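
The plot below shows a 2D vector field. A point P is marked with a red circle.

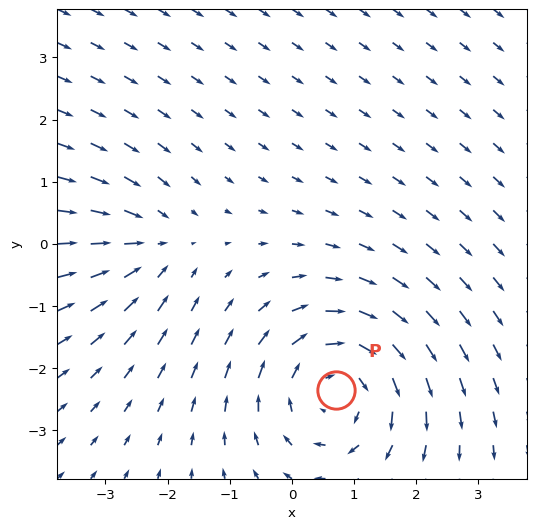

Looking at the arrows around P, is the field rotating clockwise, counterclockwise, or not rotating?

clockwise

Near P at (0.7, -2.3) the arrows circulate clockwise. The curl (z-component) there is about -4; negative curl means clockwise rotation.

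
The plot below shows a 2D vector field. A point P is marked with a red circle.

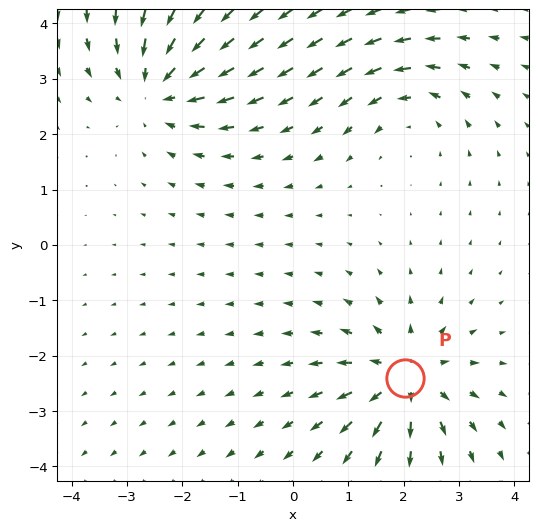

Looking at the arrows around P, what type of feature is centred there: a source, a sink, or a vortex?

At P (2.0, -2.4) the arrows spread outward. Divergence about +5, curl ≈0 — positive divergence with near-zero curl is a source.

source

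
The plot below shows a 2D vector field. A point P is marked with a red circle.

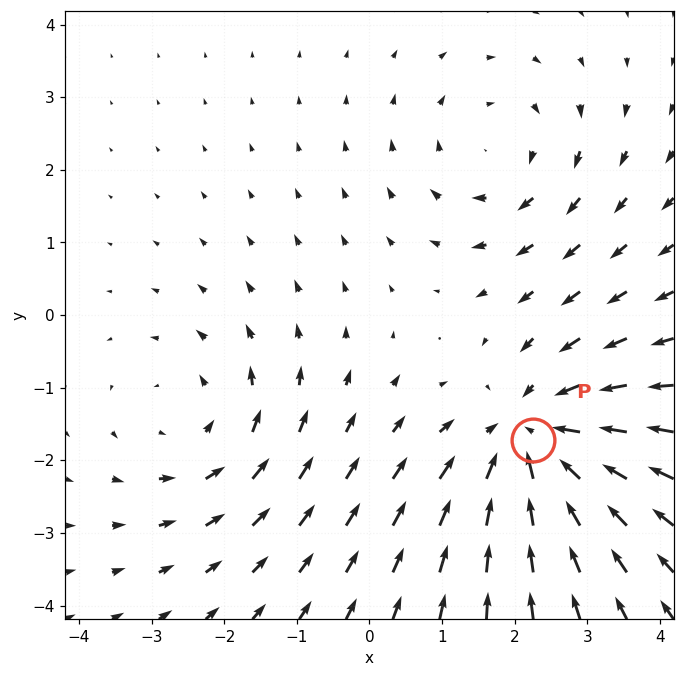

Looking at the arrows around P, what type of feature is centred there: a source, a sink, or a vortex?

sink

At P (2.3, -1.7) the arrows converge inward. Divergence about -4, curl ≈0 — negative divergence with near-zero curl is a sink.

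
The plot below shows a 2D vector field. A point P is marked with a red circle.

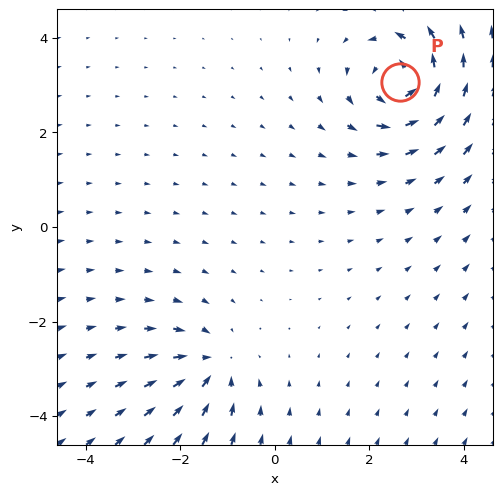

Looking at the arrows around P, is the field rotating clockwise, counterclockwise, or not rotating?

Near P at (2.6, 3.1) the arrows circulate counterclockwise. The curl (z-component) there is about +6; positive curl means counterclockwise rotation.

counterclockwise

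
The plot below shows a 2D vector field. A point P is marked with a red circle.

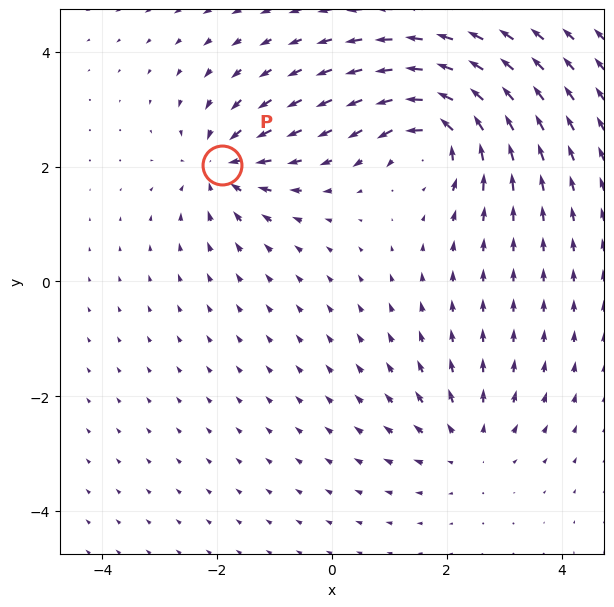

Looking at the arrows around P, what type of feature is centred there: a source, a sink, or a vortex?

sink

At P (-1.9, 2.0) the arrows converge inward. Divergence about -5, curl ≈0 — negative divergence with near-zero curl is a sink.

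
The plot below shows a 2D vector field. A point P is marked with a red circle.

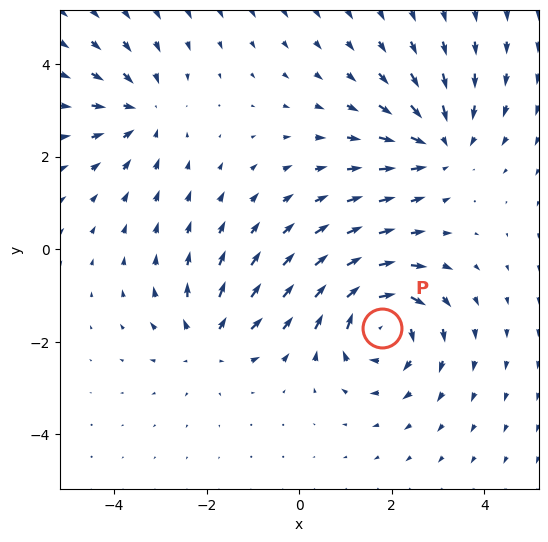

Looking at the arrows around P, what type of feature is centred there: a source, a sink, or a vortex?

At P (1.8, -1.7) the arrows circulate clockwise. Divergence ≈0, curl about -5 — near-zero divergence with nonzero curl is a vortex.

vortex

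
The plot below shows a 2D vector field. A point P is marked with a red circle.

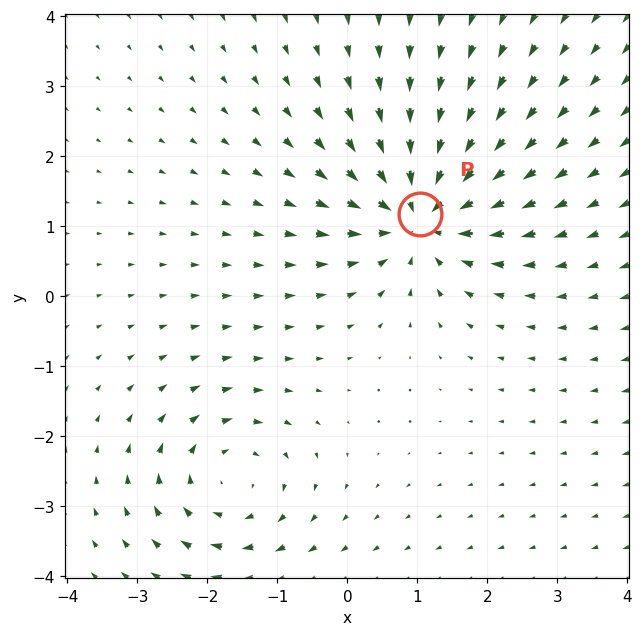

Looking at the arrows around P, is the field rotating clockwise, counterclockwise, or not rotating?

Near P at (1.0, 1.2) the arrows show no circulation. The curl there is ≈0.

not rotating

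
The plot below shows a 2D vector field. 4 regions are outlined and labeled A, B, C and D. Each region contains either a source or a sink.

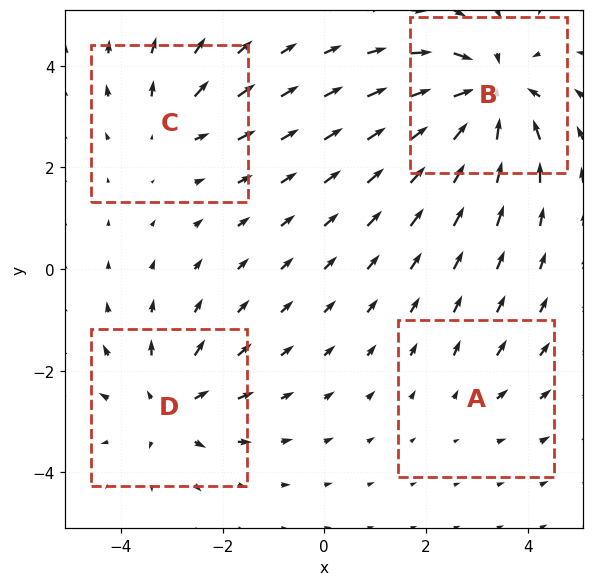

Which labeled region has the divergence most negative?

Divergence at each region's feature centre — A: about +2, B: about -8, C: about +3, D: about +5. Region B is most negative.

B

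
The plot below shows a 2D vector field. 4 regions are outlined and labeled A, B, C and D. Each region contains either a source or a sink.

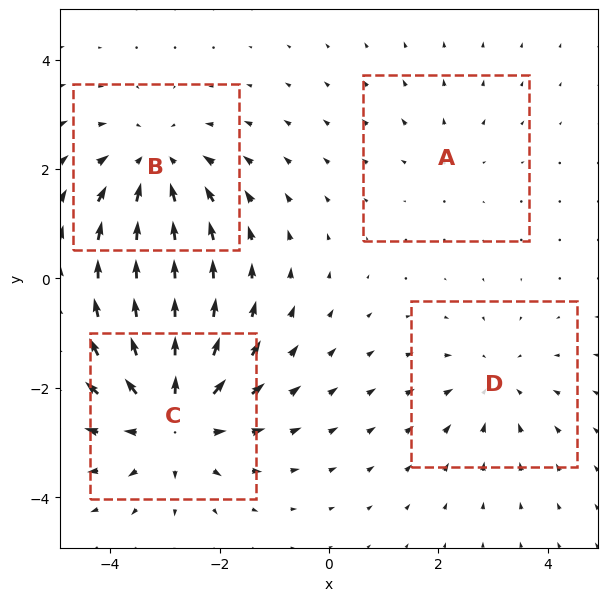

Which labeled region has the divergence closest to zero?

A

Divergence at each region's feature centre — A: about +2, B: about -4, C: about +6, D: about -3. Region A is closest to zero.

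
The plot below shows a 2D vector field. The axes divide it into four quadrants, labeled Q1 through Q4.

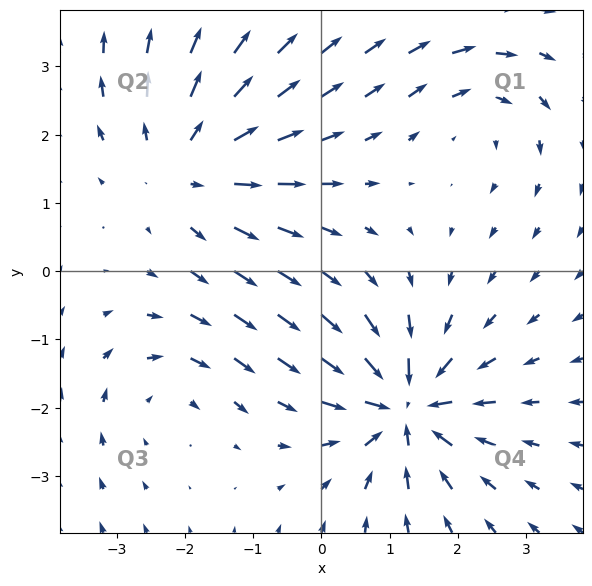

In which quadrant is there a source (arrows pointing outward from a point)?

Q2

The source sits at approximately (-1.9, 1.5), which lies in quadrant Q2. The divergence there is about +3, positive as expected for a source.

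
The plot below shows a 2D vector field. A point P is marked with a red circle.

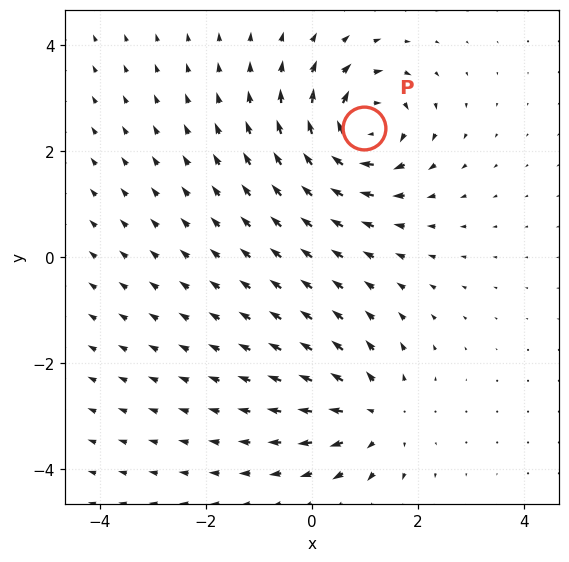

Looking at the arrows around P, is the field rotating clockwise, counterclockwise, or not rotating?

Near P at (1.0, 2.4) the arrows circulate clockwise. The curl (z-component) there is about -6; negative curl means clockwise rotation.

clockwise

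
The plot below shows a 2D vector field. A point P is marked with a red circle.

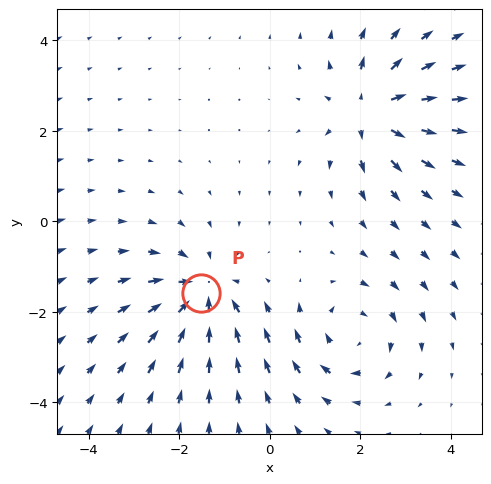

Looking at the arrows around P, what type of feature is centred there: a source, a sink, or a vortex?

sink

At P (-1.5, -1.6) the arrows converge inward. Divergence about -6, curl ≈0 — negative divergence with near-zero curl is a sink.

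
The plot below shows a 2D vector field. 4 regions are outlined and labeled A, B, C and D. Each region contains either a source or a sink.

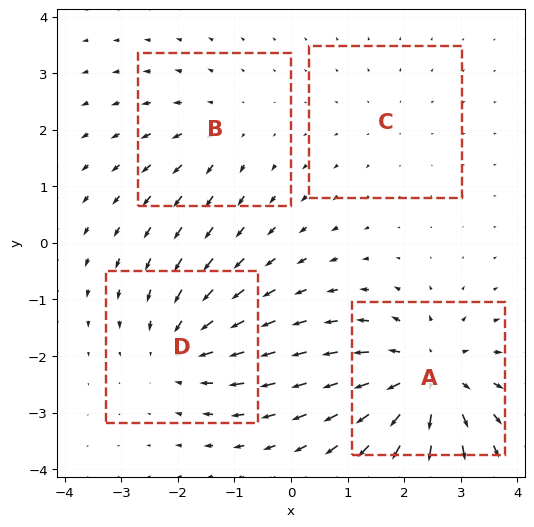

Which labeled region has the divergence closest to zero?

C

Divergence at each region's feature centre — A: about +7, B: about +3, C: about +2, D: about -5. Region C is closest to zero.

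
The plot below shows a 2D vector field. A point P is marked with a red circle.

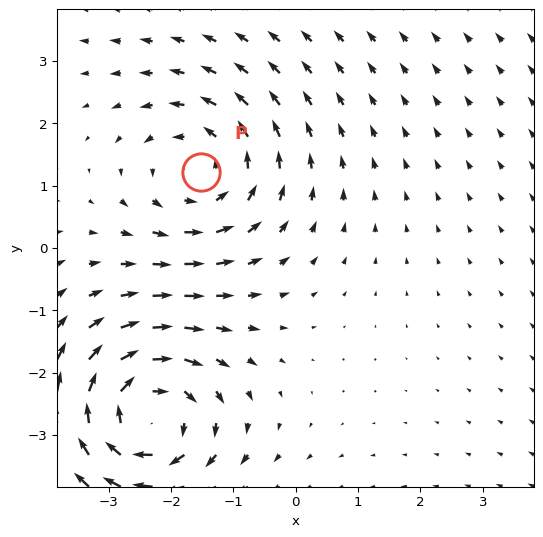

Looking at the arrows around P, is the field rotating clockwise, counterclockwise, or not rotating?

counterclockwise

Near P at (-1.5, 1.2) the arrows circulate counterclockwise. The curl (z-component) there is about +3; positive curl means counterclockwise rotation.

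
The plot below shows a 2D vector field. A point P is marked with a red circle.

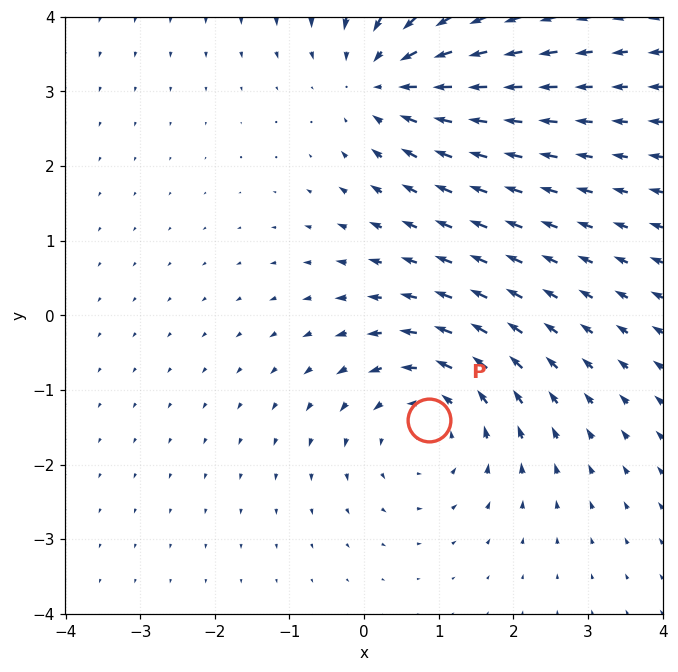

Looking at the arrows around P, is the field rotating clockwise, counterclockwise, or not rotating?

Near P at (0.9, -1.4) the arrows circulate counterclockwise. The curl (z-component) there is about +3; positive curl means counterclockwise rotation.

counterclockwise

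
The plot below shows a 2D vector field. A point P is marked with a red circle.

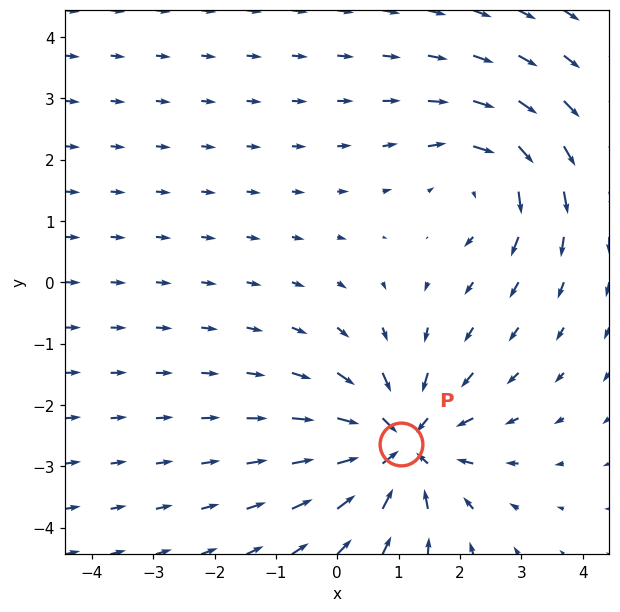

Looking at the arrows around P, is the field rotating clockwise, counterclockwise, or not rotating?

not rotating

Near P at (1.0, -2.6) the arrows show no circulation. The curl there is ≈0.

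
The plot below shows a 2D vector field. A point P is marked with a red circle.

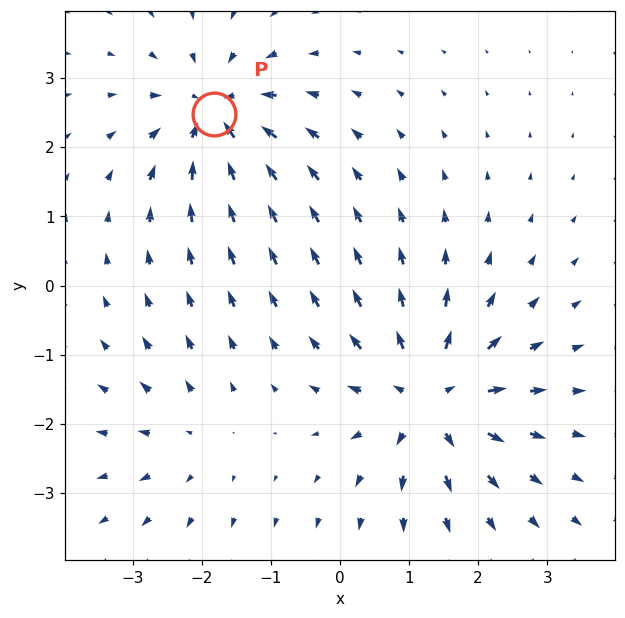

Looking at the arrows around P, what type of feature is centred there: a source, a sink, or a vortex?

sink

At P (-1.8, 2.5) the arrows converge inward. Divergence about -5, curl ≈0 — negative divergence with near-zero curl is a sink.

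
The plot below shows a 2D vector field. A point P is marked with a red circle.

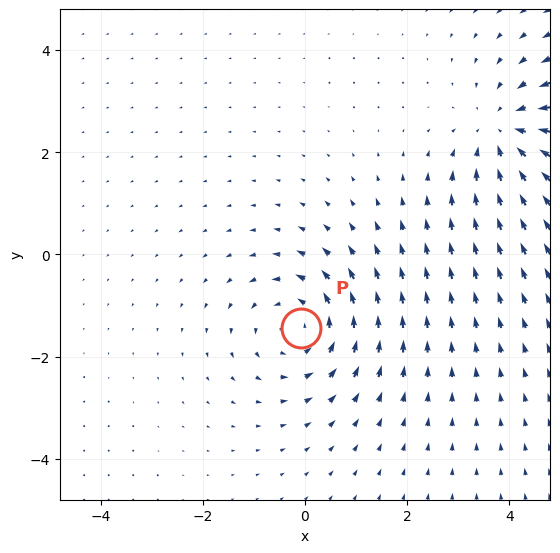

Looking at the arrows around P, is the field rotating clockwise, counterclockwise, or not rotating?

counterclockwise

Near P at (-0.1, -1.4) the arrows circulate counterclockwise. The curl (z-component) there is about +4; positive curl means counterclockwise rotation.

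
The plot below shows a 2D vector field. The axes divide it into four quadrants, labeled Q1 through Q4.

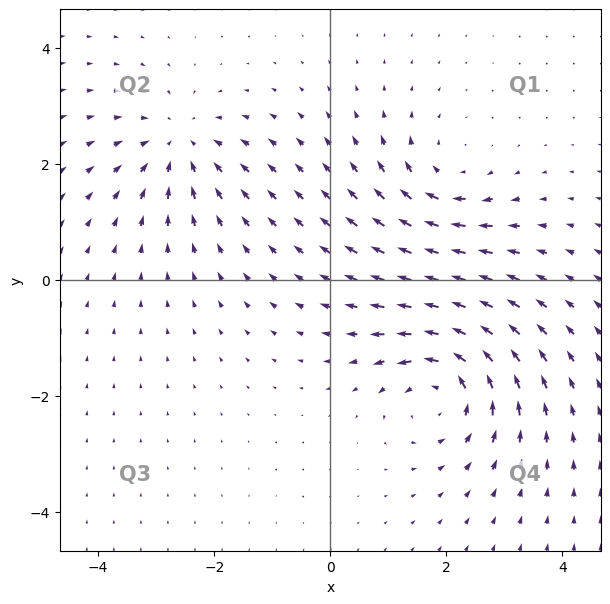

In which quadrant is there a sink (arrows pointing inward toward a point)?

Q2

The sink sits at approximately (-2.6, 2.3), which lies in quadrant Q2. The divergence there is about -3, negative as expected for a sink.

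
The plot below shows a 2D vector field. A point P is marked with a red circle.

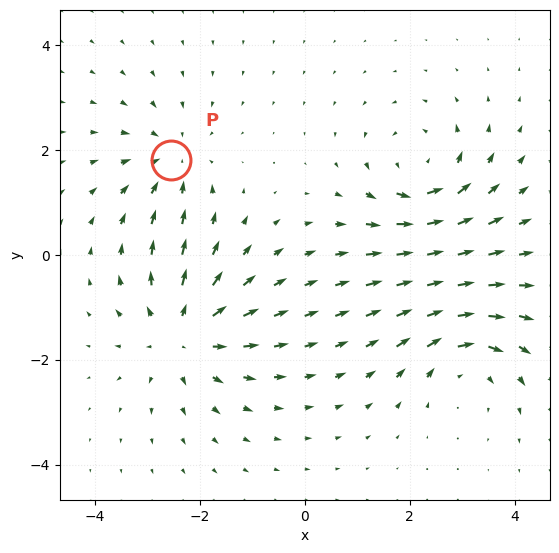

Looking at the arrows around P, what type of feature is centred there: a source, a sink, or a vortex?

sink

At P (-2.5, 1.8) the arrows converge inward. Divergence about -3, curl ≈0 — negative divergence with near-zero curl is a sink.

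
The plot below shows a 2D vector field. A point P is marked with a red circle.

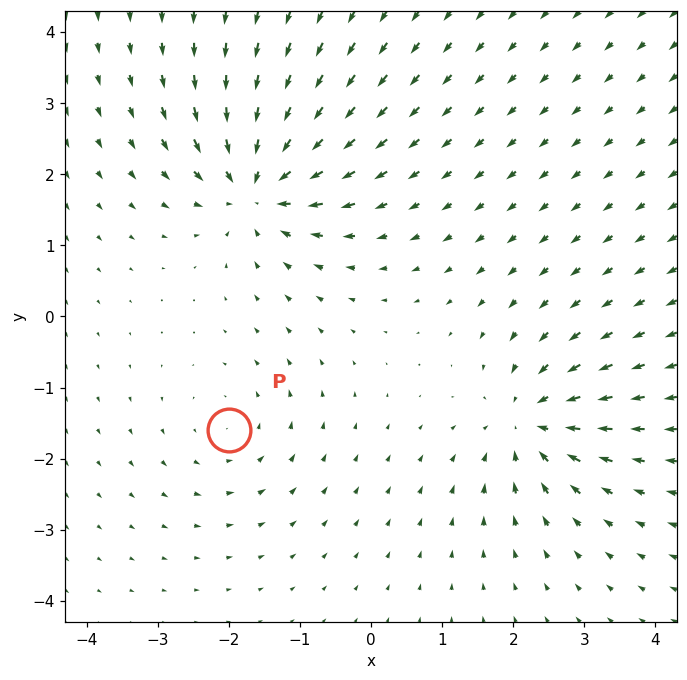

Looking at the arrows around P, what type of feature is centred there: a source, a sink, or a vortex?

vortex

At P (-2.0, -1.6) the arrows circulate counterclockwise. Divergence ≈0, curl about +3 — near-zero divergence with nonzero curl is a vortex.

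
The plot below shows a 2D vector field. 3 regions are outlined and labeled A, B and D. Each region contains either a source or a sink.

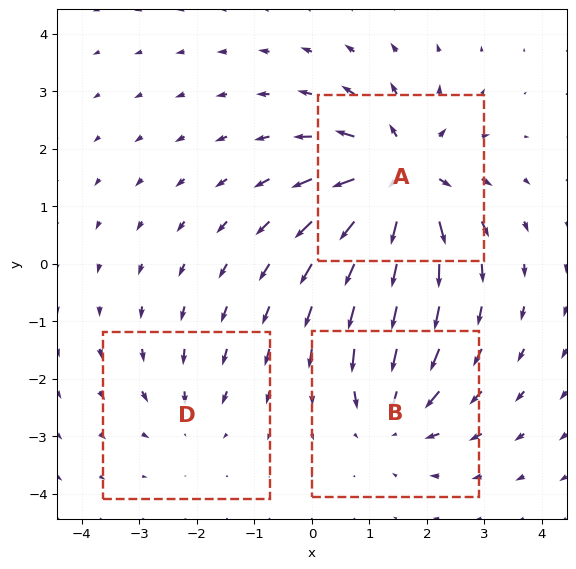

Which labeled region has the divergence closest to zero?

Divergence at each region's feature centre — A: about +6, B: about -4, D: about -2. Region D is closest to zero.

D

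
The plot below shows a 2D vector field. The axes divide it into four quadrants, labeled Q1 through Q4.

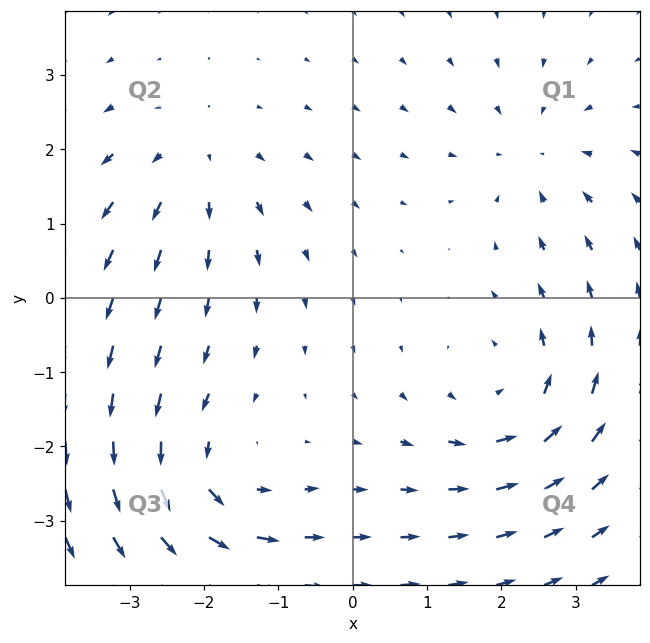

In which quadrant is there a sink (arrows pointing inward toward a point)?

Q1

The sink sits at approximately (2.4, 1.9), which lies in quadrant Q1. The divergence there is about -3, negative as expected for a sink.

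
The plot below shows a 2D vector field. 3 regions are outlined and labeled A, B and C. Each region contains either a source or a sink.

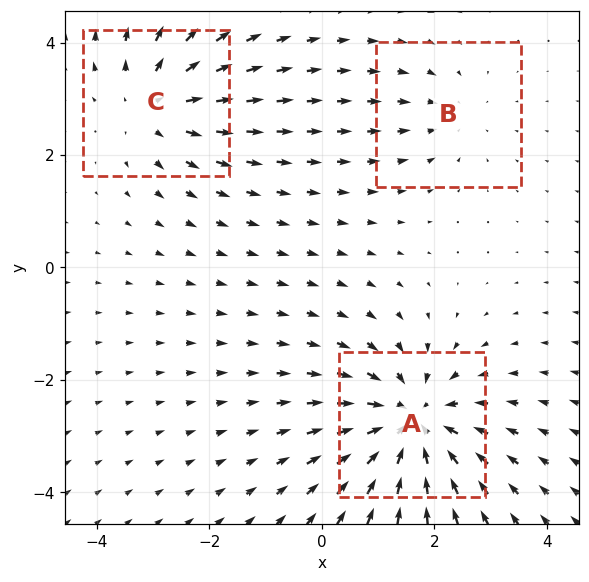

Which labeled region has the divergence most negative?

A

Divergence at each region's feature centre — A: about -5, B: about -2, C: about +3. Region A is most negative.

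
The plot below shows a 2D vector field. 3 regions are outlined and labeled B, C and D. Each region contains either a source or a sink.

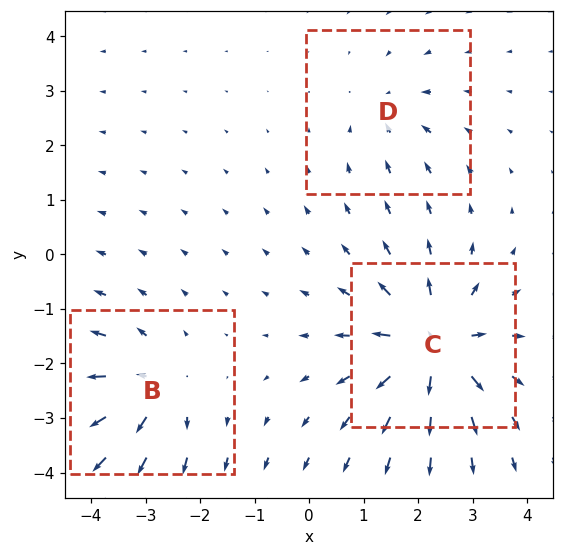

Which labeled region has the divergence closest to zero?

D

Divergence at each region's feature centre — B: about +4, C: about +6, D: about -2. Region D is closest to zero.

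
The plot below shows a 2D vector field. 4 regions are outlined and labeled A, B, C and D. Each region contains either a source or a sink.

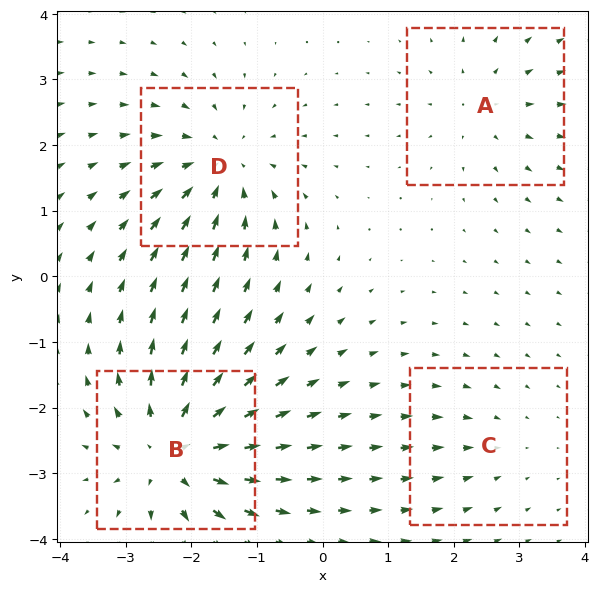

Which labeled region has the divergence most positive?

B

Divergence at each region's feature centre — A: about +3, B: about +7, C: about -2, D: about -5. Region B is most positive.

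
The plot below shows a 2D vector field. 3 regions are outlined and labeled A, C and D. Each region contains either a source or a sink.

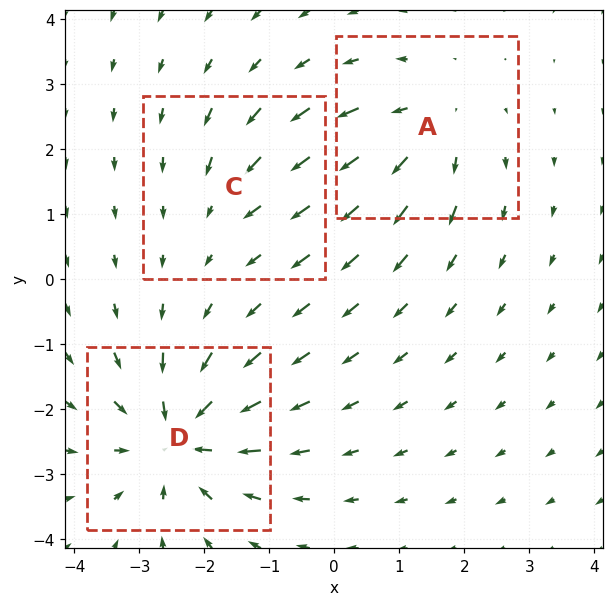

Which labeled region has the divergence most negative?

D

Divergence at each region's feature centre — A: about +3, C: about -2, D: about -5. Region D is most negative.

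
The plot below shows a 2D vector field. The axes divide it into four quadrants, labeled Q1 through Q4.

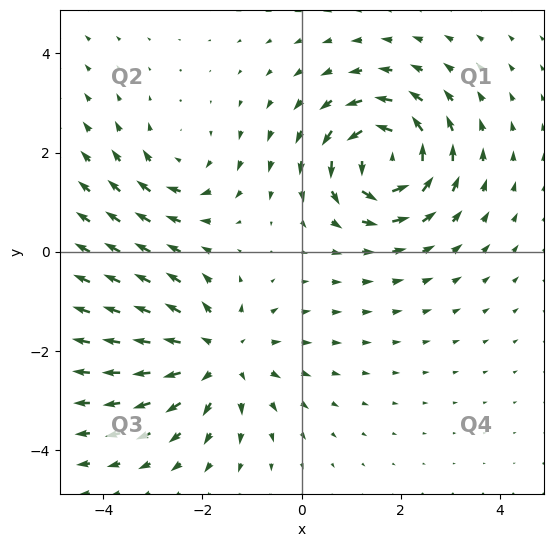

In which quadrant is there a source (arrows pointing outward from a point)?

The source sits at approximately (-1.7, -2.1), which lies in quadrant Q3. The divergence there is about +4, positive as expected for a source.

Q3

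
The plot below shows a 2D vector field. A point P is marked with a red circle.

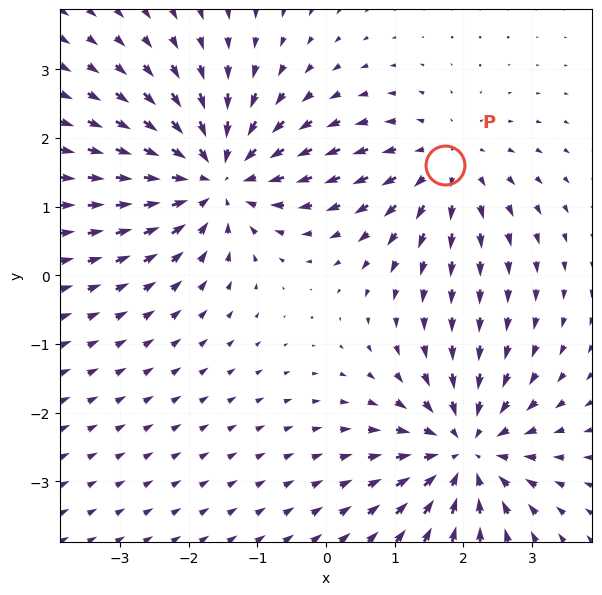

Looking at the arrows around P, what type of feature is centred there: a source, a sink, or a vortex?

source

At P (1.7, 1.6) the arrows spread outward. Divergence about +3, curl ≈0 — positive divergence with near-zero curl is a source.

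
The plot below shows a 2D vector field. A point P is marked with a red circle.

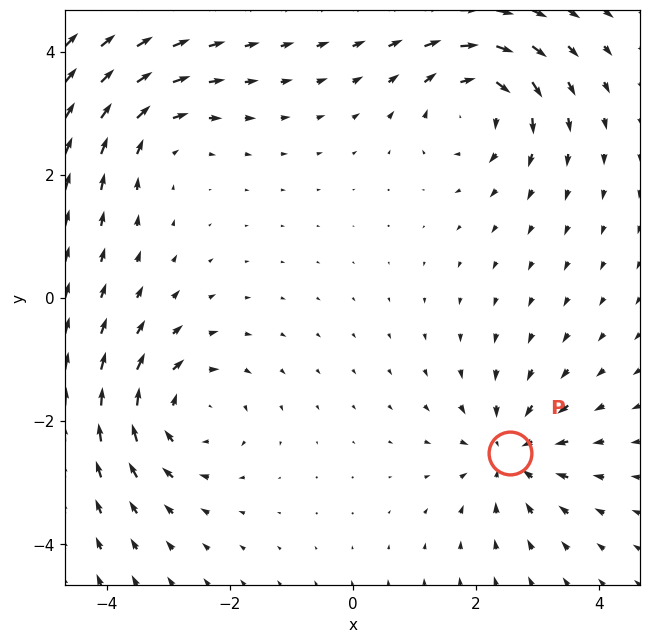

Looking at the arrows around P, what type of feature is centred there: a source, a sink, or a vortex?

At P (2.6, -2.5) the arrows converge inward. Divergence about -4, curl ≈0 — negative divergence with near-zero curl is a sink.

sink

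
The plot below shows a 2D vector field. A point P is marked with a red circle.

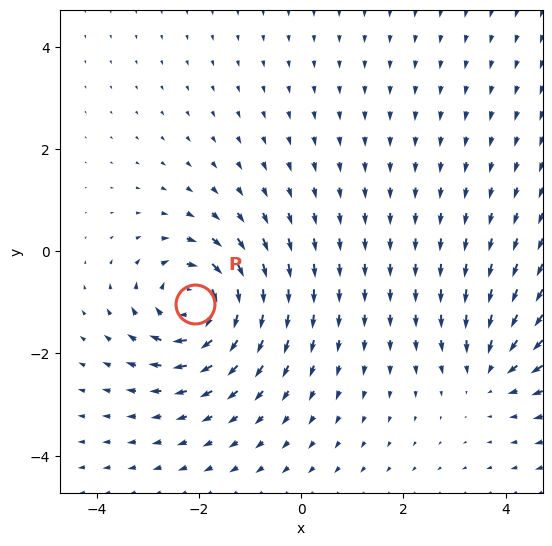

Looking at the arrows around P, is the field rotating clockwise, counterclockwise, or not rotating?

Near P at (-2.1, -1.0) the arrows circulate clockwise. The curl (z-component) there is about -6; negative curl means clockwise rotation.

clockwise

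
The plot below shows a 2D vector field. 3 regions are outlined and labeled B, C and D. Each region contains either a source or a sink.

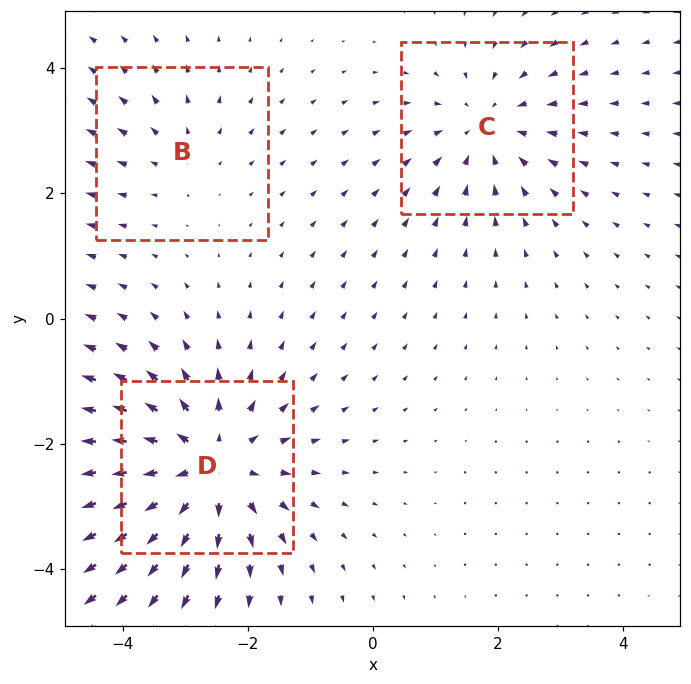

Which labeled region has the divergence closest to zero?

B

Divergence at each region's feature centre — B: about +2, C: about -3, D: about +4. Region B is closest to zero.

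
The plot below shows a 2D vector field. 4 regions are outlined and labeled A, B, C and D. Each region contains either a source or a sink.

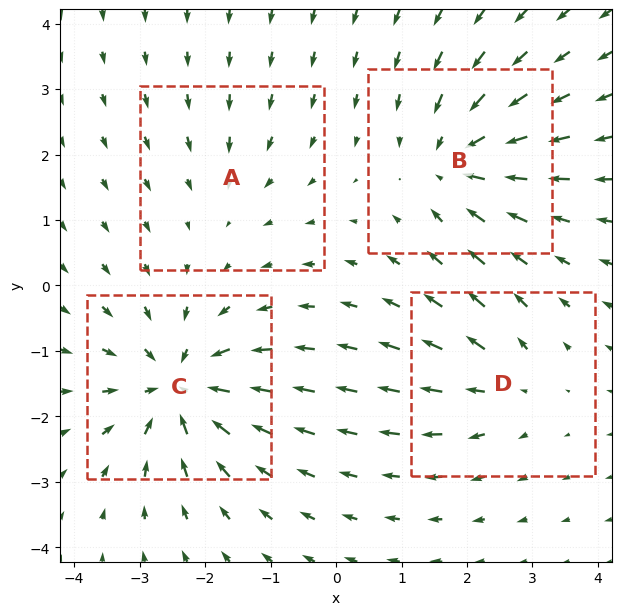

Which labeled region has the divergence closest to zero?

Divergence at each region's feature centre — A: about -2, B: about -5, C: about -7, D: about +4. Region A is closest to zero.

A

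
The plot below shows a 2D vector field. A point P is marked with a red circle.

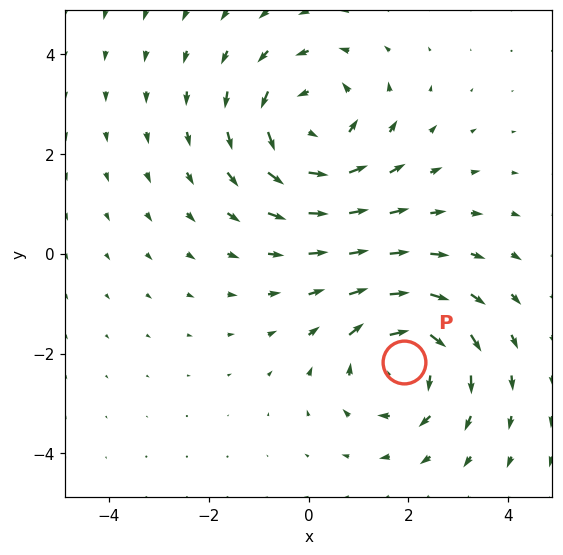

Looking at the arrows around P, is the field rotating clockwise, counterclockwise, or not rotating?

Near P at (1.9, -2.2) the arrows circulate clockwise. The curl (z-component) there is about -4; negative curl means clockwise rotation.

clockwise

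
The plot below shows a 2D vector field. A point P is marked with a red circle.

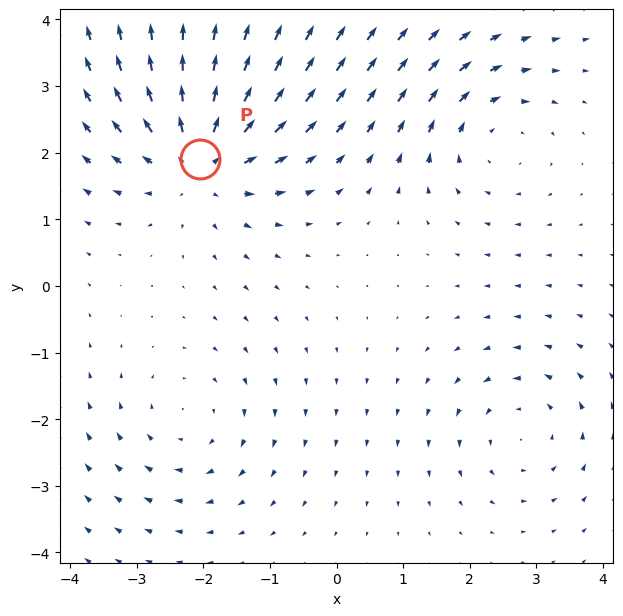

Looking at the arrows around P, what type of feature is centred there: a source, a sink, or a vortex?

At P (-2.0, 1.9) the arrows spread outward. Divergence about +5, curl ≈0 — positive divergence with near-zero curl is a source.

source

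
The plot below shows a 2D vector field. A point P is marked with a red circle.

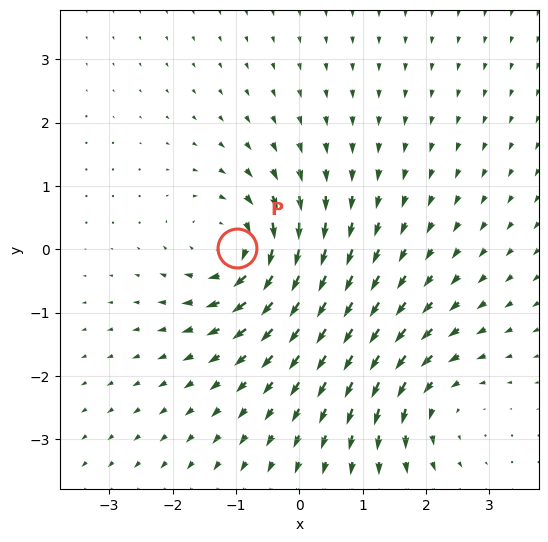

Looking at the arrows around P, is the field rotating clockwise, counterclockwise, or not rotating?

Near P at (-1.0, 0.0) the arrows circulate clockwise. The curl (z-component) there is about -4; negative curl means clockwise rotation.

clockwise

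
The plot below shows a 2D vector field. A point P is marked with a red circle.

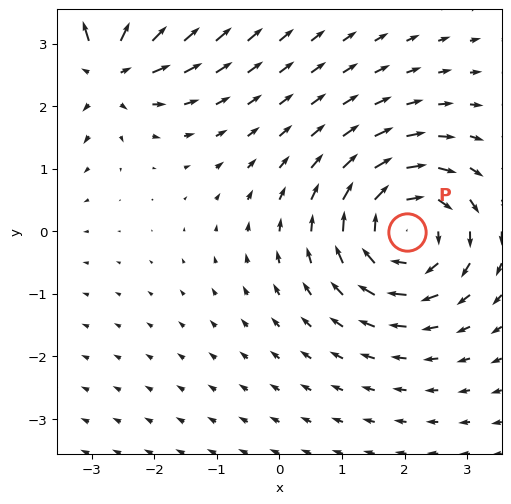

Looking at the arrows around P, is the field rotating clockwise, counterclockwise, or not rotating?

clockwise

Near P at (2.0, -0.0) the arrows circulate clockwise. The curl (z-component) there is about -4; negative curl means clockwise rotation.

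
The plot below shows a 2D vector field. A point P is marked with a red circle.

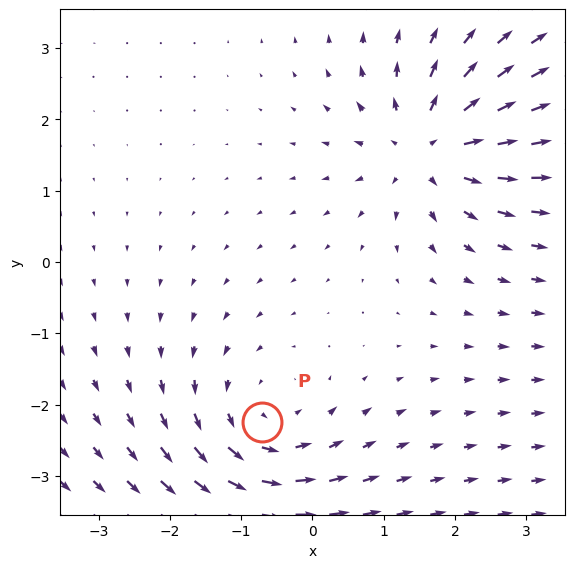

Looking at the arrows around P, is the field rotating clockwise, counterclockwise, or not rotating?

counterclockwise

Near P at (-0.7, -2.2) the arrows circulate counterclockwise. The curl (z-component) there is about +2; positive curl means counterclockwise rotation.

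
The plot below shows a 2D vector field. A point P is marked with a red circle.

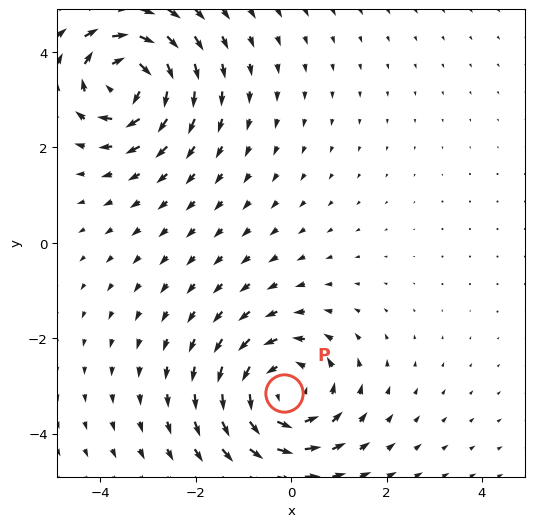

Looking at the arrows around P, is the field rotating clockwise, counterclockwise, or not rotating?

counterclockwise

Near P at (-0.1, -3.2) the arrows circulate counterclockwise. The curl (z-component) there is about +4; positive curl means counterclockwise rotation.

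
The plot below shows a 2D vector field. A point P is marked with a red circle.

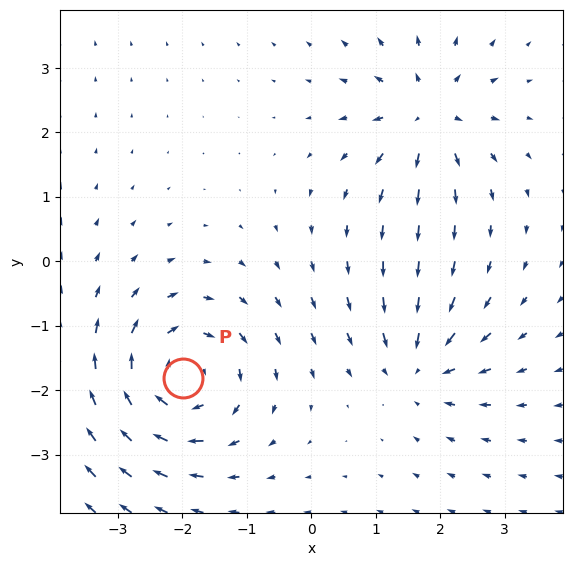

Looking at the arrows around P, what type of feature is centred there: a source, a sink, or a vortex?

At P (-2.0, -1.8) the arrows circulate clockwise. Divergence ≈0, curl about -5 — near-zero divergence with nonzero curl is a vortex.

vortex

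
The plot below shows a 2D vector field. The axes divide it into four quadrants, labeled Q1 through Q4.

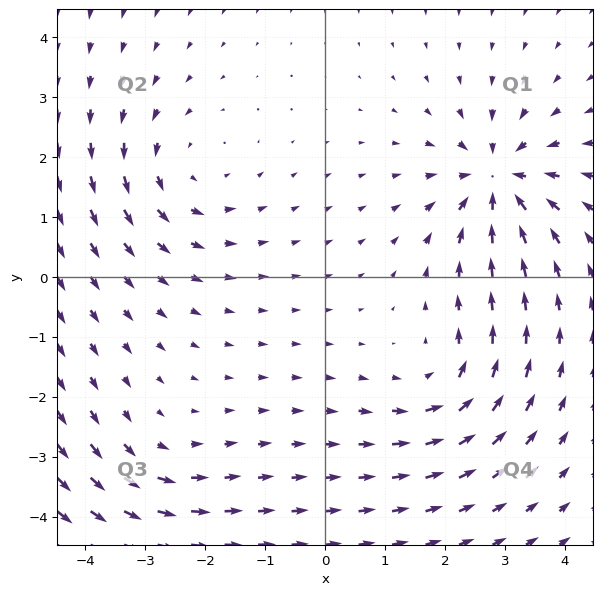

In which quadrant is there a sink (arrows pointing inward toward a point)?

Q1

The sink sits at approximately (2.9, 1.6), which lies in quadrant Q1. The divergence there is about -5, negative as expected for a sink.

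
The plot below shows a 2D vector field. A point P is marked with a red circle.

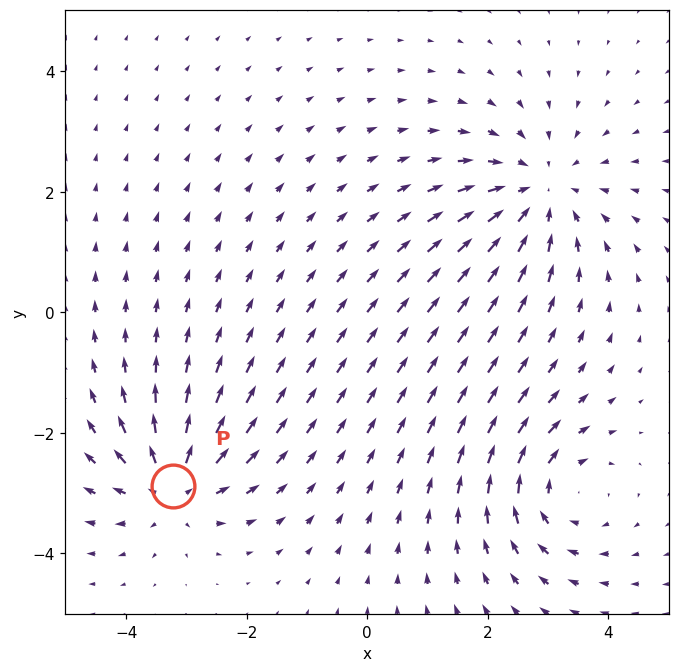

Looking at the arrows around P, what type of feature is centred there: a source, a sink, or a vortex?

At P (-3.2, -2.9) the arrows spread outward. Divergence about +5, curl ≈0 — positive divergence with near-zero curl is a source.

source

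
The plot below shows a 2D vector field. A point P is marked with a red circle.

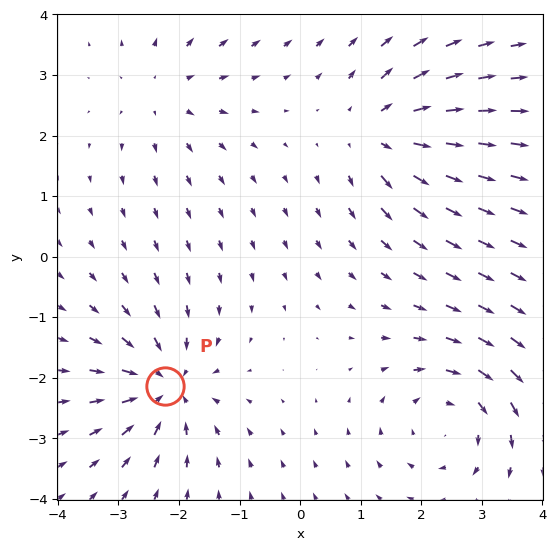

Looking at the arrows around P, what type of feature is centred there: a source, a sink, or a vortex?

At P (-2.2, -2.1) the arrows converge inward. Divergence about -5, curl ≈0 — negative divergence with near-zero curl is a sink.

sink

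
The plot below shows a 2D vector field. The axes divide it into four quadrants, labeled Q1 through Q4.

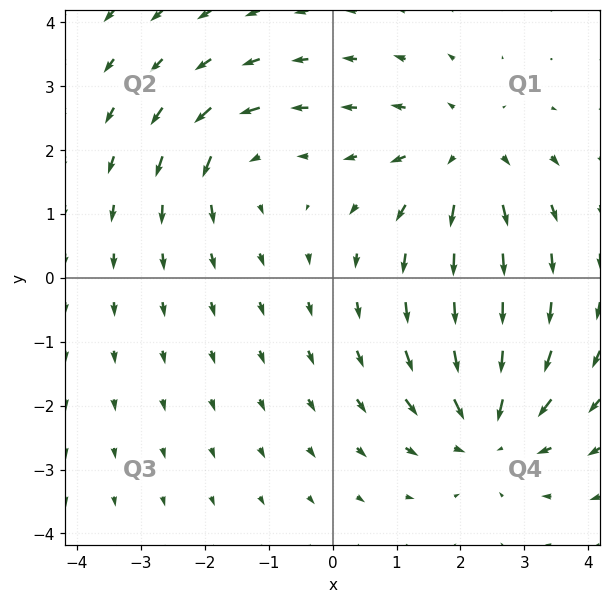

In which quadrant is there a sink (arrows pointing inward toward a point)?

Q4

The sink sits at approximately (2.5, -2.4), which lies in quadrant Q4. The divergence there is about -5, negative as expected for a sink.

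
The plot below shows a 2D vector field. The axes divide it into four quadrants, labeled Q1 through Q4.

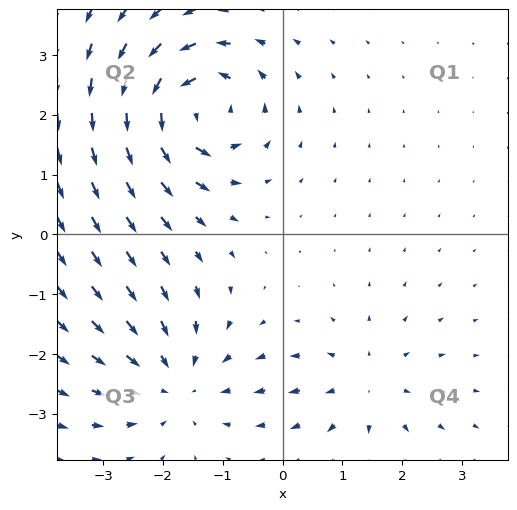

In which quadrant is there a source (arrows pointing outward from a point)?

Q4

The source sits at approximately (1.4, -2.5), which lies in quadrant Q4. The divergence there is about +3, positive as expected for a source.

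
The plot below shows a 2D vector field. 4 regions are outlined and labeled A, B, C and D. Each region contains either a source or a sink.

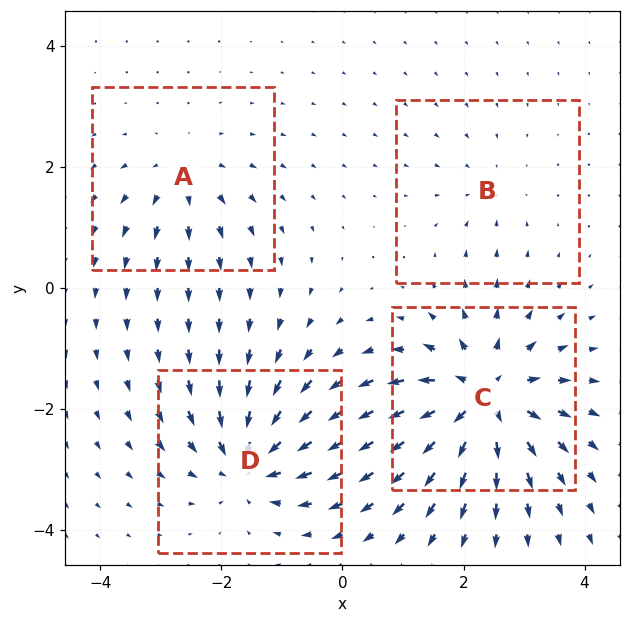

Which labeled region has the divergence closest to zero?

Divergence at each region's feature centre — A: about +4, B: about -3, C: about +8, D: about -6. Region B is closest to zero.

B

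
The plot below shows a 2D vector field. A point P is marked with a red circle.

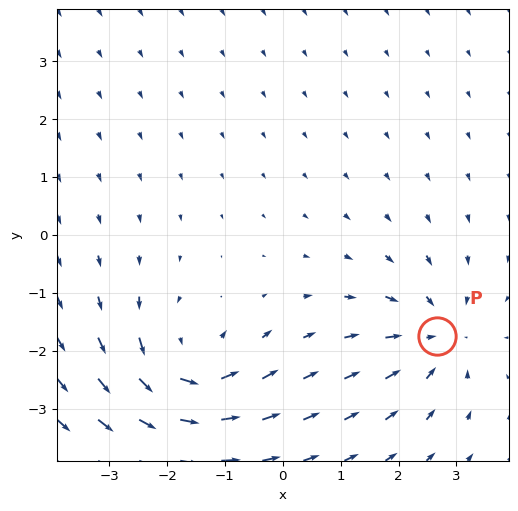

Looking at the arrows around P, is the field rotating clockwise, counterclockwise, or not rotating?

not rotating

Near P at (2.7, -1.7) the arrows show no circulation. The curl there is ≈0.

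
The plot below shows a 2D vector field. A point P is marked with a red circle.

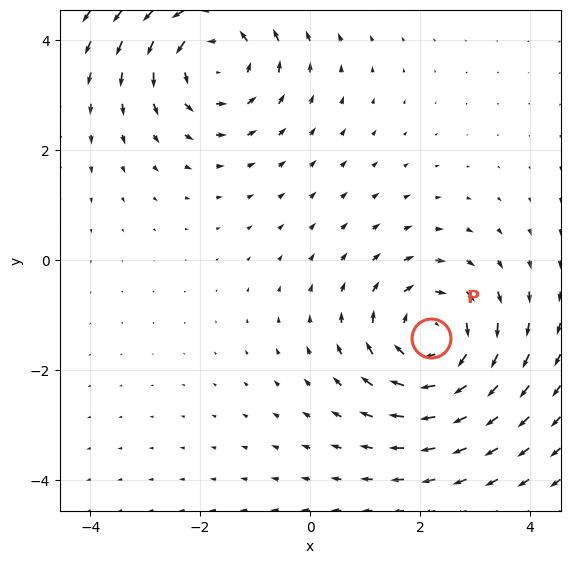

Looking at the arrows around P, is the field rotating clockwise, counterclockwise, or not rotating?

clockwise

Near P at (2.2, -1.4) the arrows circulate clockwise. The curl (z-component) there is about -4; negative curl means clockwise rotation.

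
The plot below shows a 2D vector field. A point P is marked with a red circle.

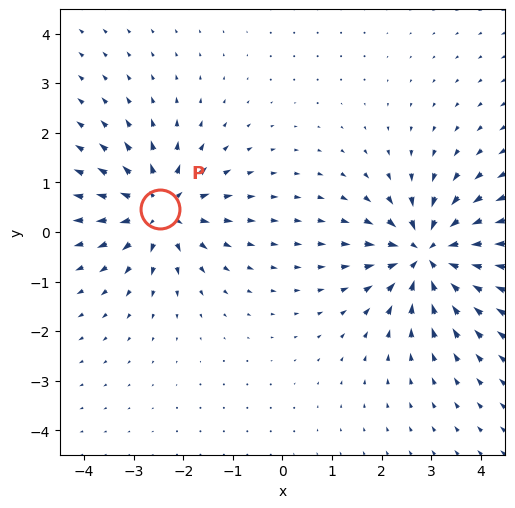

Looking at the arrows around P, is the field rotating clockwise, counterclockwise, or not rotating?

Near P at (-2.5, 0.5) the arrows show no circulation. The curl there is ≈0.

not rotating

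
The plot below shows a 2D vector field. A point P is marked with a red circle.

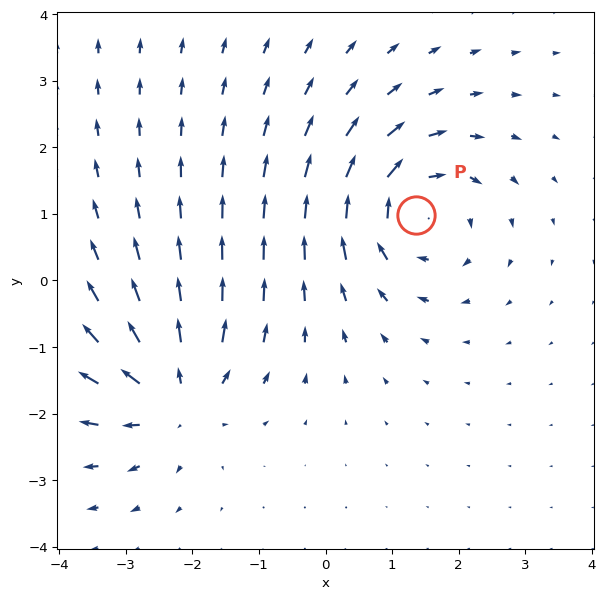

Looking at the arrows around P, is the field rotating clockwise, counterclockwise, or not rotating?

Near P at (1.4, 1.0) the arrows circulate clockwise. The curl (z-component) there is about -4; negative curl means clockwise rotation.

clockwise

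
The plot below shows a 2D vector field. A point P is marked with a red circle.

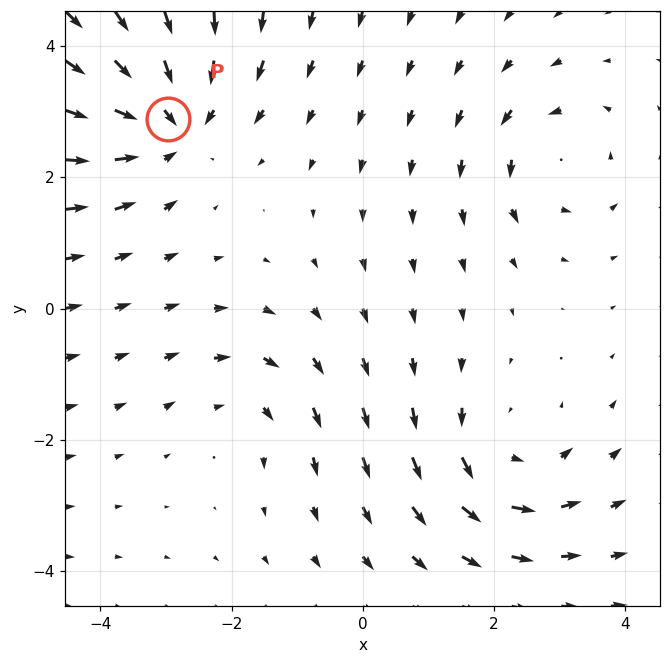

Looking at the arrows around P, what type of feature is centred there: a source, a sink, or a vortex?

sink

At P (-3.0, 2.9) the arrows converge inward. Divergence about -5, curl ≈0 — negative divergence with near-zero curl is a sink.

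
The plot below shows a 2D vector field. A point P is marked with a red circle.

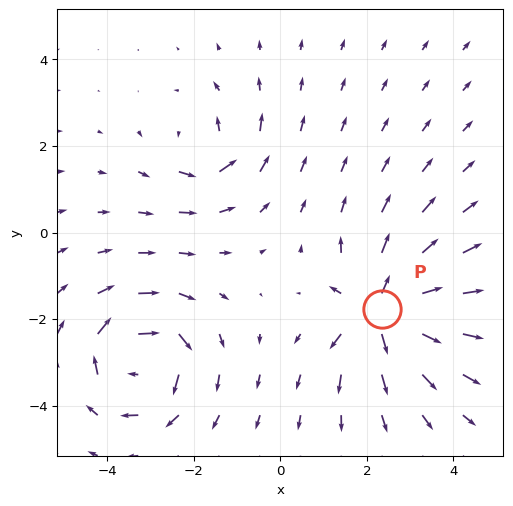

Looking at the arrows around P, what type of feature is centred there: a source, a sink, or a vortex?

source

At P (2.4, -1.8) the arrows spread outward. Divergence about +7, curl ≈0 — positive divergence with near-zero curl is a source.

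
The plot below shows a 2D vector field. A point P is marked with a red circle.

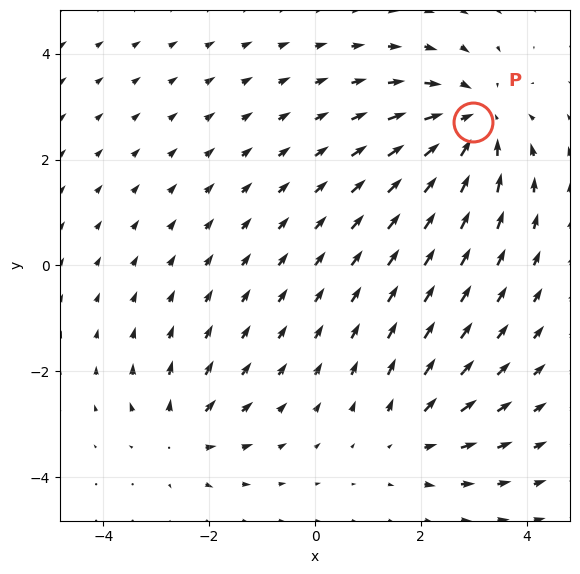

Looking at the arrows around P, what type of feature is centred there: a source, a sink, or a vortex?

sink

At P (3.0, 2.7) the arrows converge inward. Divergence about -4, curl ≈0 — negative divergence with near-zero curl is a sink.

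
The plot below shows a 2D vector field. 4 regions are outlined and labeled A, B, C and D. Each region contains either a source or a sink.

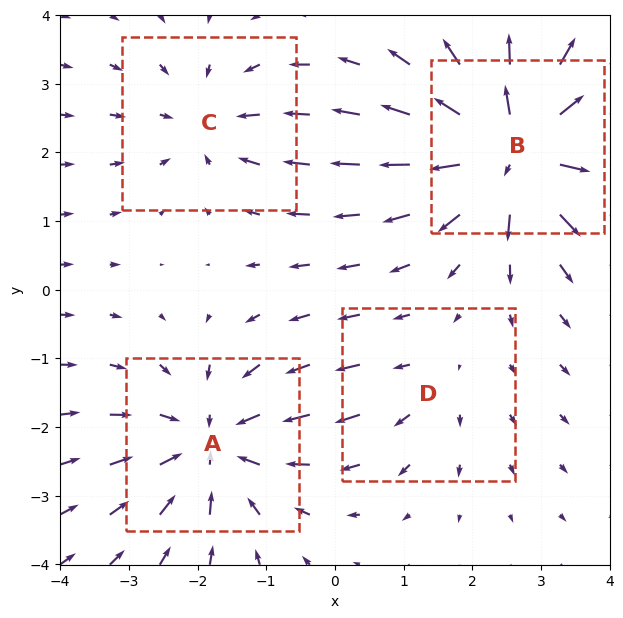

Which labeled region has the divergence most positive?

B

Divergence at each region's feature centre — A: about -5, B: about +7, C: about -3, D: about +2. Region B is most positive.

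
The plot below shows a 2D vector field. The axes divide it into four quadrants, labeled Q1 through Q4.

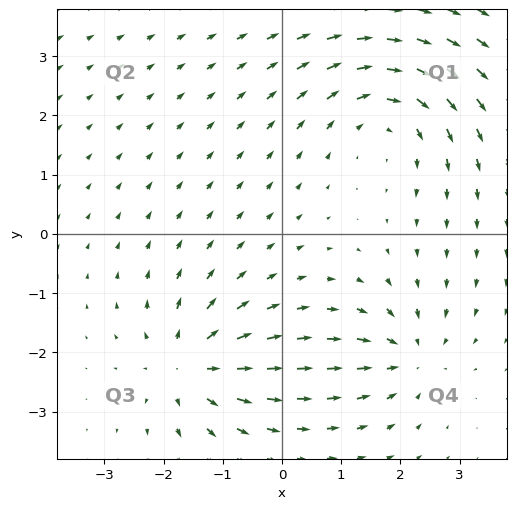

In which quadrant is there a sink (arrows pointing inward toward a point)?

Q4

The sink sits at approximately (2.1, -2.1), which lies in quadrant Q4. The divergence there is about -4, negative as expected for a sink.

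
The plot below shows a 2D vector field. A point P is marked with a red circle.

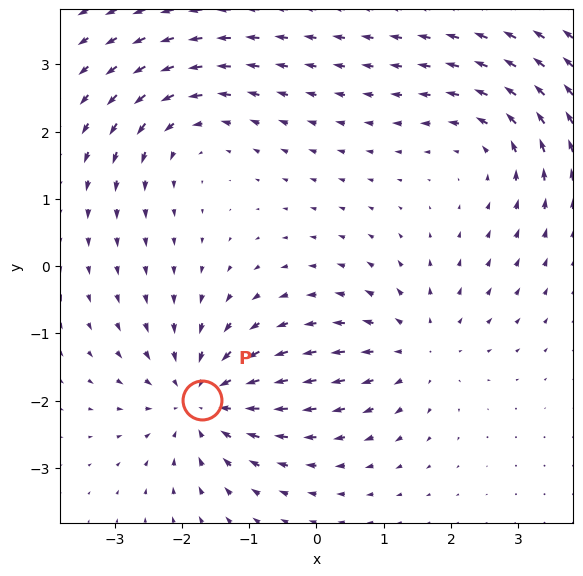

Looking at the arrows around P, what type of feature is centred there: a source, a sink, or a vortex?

At P (-1.7, -2.0) the arrows converge inward. Divergence about -5, curl ≈0 — negative divergence with near-zero curl is a sink.

sink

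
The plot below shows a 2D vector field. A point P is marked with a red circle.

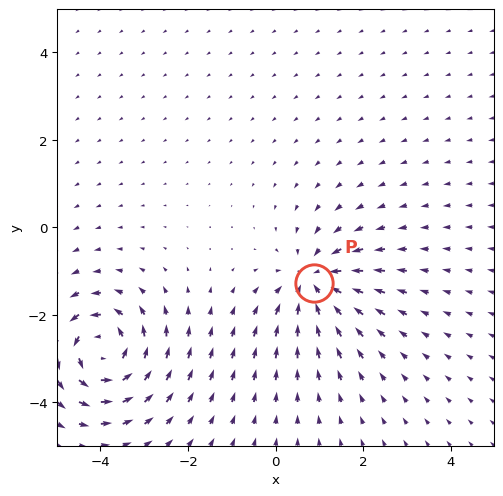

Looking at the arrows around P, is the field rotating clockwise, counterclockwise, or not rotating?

Near P at (0.9, -1.3) the arrows show no circulation. The curl there is ≈0.

not rotating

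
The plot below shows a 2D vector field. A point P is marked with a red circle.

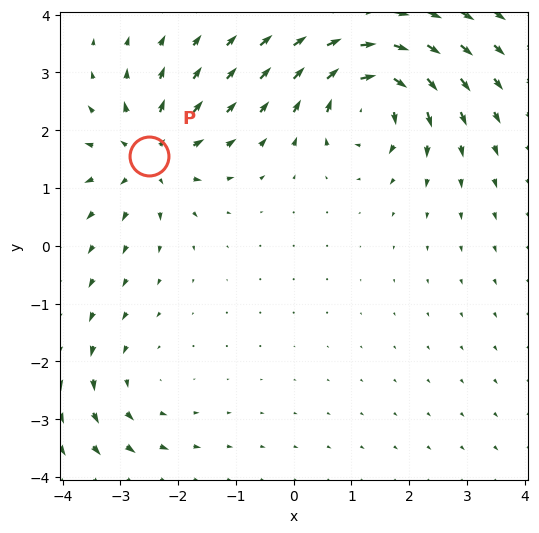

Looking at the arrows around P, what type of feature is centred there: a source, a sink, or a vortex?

At P (-2.5, 1.6) the arrows spread outward. Divergence about +4, curl ≈0 — positive divergence with near-zero curl is a source.

source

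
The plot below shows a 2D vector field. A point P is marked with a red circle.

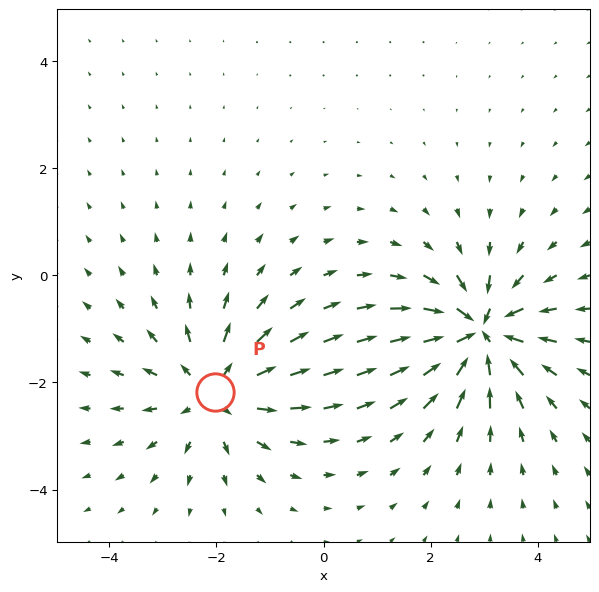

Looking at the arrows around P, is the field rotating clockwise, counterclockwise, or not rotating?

Near P at (-2.0, -2.2) the arrows show no circulation. The curl there is ≈0.

not rotating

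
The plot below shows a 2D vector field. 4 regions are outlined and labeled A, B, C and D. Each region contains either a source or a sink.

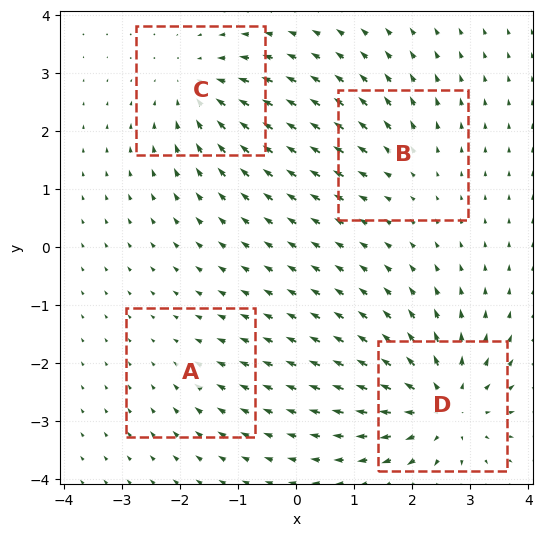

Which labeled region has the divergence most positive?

Divergence at each region's feature centre — A: about -2, B: about +3, C: about -5, D: about +7. Region D is most positive.

D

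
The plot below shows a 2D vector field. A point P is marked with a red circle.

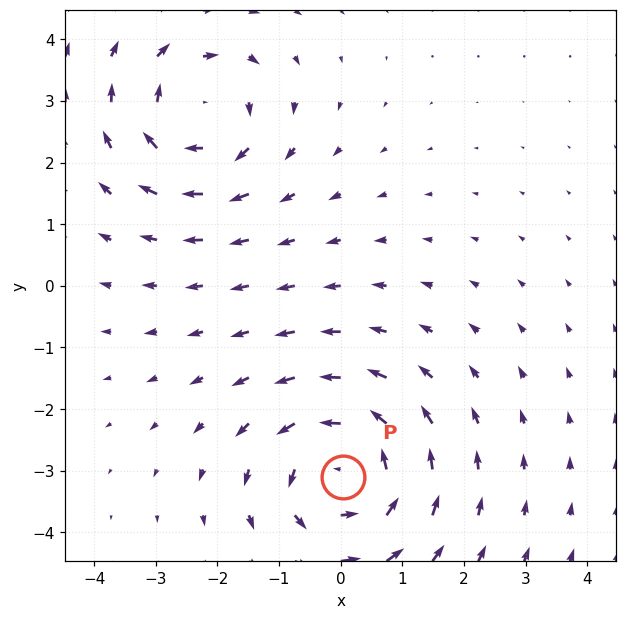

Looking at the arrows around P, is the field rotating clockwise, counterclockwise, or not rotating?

counterclockwise

Near P at (0.0, -3.1) the arrows circulate counterclockwise. The curl (z-component) there is about +4; positive curl means counterclockwise rotation.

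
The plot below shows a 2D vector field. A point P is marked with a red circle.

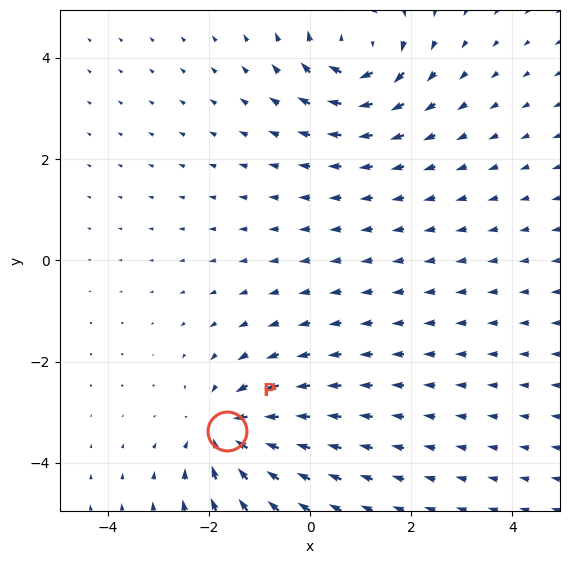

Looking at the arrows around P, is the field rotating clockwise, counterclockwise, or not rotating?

Near P at (-1.6, -3.4) the arrows show no circulation. The curl there is ≈0.

not rotating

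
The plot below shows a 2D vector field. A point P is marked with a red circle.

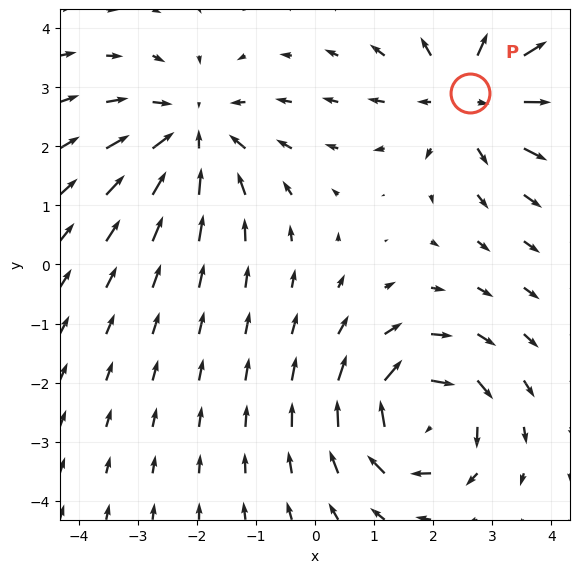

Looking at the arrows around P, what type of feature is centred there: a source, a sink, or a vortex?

source

At P (2.6, 2.9) the arrows spread outward. Divergence about +4, curl ≈0 — positive divergence with near-zero curl is a source.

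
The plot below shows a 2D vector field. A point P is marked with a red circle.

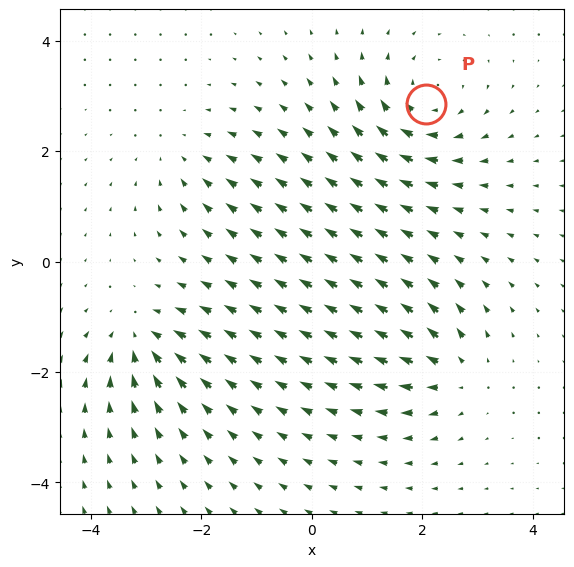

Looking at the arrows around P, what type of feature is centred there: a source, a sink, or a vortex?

At P (2.1, 2.8) the arrows circulate clockwise. Divergence ≈0, curl about -5 — near-zero divergence with nonzero curl is a vortex.

vortex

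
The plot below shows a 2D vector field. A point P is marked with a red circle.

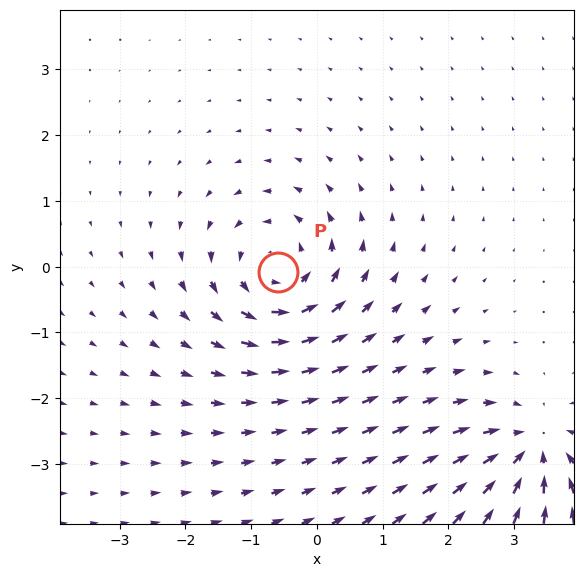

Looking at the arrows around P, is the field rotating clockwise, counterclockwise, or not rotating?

Near P at (-0.6, -0.1) the arrows circulate counterclockwise. The curl (z-component) there is about +5; positive curl means counterclockwise rotation.

counterclockwise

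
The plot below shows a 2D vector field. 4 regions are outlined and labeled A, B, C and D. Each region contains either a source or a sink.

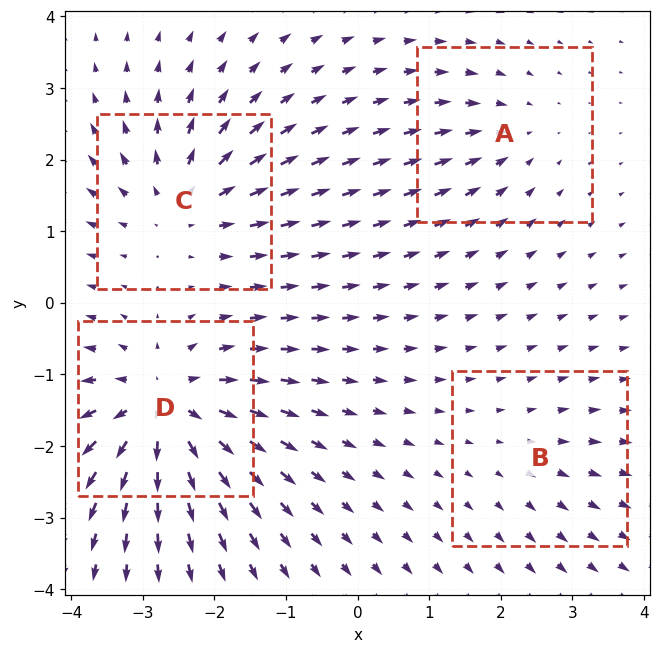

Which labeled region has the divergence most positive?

Divergence at each region's feature centre — A: about -3, B: about +2, C: about +6, D: about +9. Region D is most positive.

D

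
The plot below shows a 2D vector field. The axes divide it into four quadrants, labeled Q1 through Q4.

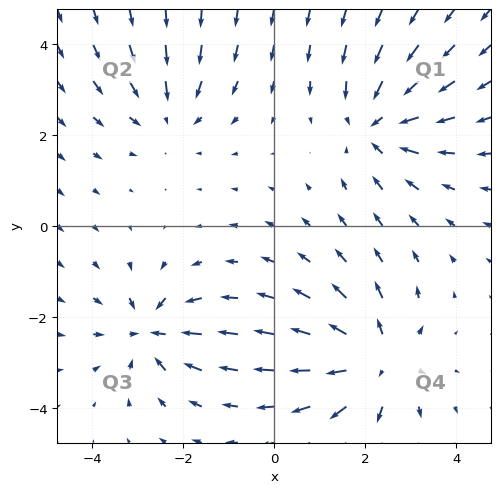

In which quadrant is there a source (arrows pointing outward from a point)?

Q4

The source sits at approximately (2.2, -3.0), which lies in quadrant Q4. The divergence there is about +5, positive as expected for a source.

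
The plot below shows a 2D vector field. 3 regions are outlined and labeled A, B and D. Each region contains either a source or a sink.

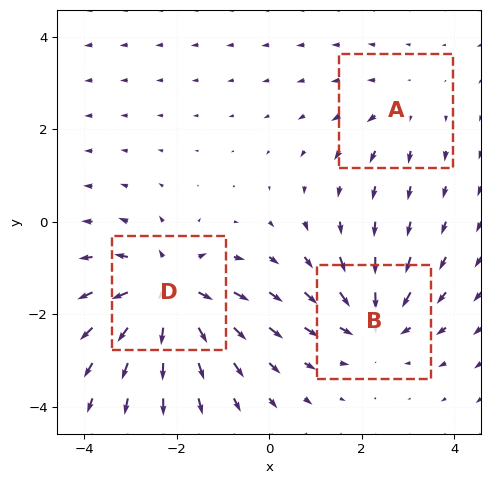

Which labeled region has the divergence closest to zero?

Divergence at each region's feature centre — A: about +2, B: about -4, D: about +5. Region A is closest to zero.

A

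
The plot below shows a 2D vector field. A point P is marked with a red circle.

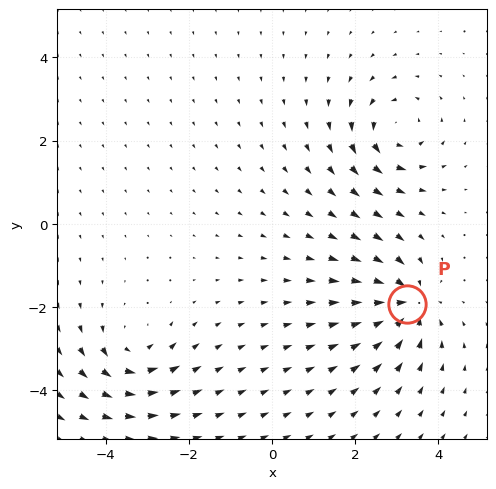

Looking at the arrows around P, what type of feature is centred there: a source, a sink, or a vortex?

sink

At P (3.2, -1.9) the arrows converge inward. Divergence about -5, curl ≈0 — negative divergence with near-zero curl is a sink.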